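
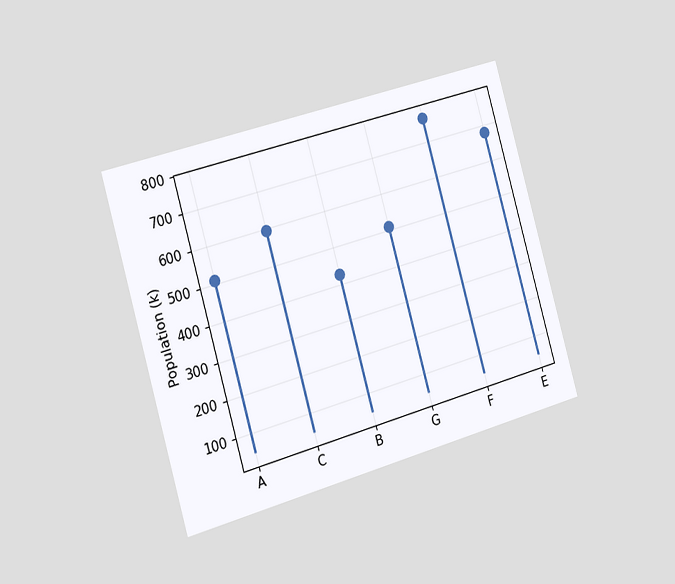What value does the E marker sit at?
680k

The chart is tilted about 16° counter-clockwise and viewed slightly from the left. The E marker sits at 680k.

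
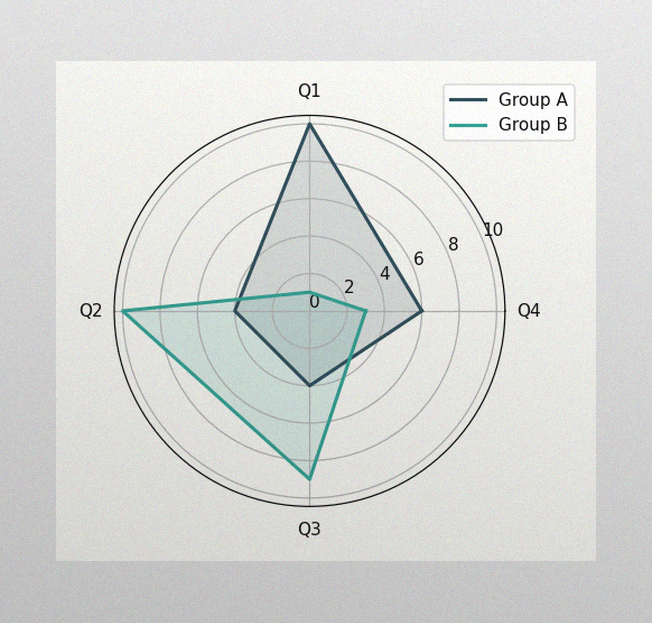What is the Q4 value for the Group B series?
The image has some photo noise and uneven lighting. On the Q4 axis, Group B reaches 3.

3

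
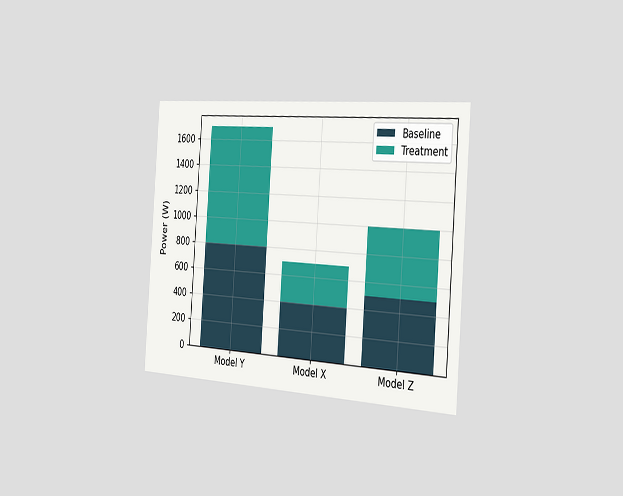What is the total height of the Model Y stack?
The chart is tilted about 4° clockwise and viewed slightly from the right. The Model Y stack's top reaches 1700W on the y-axis.

1700W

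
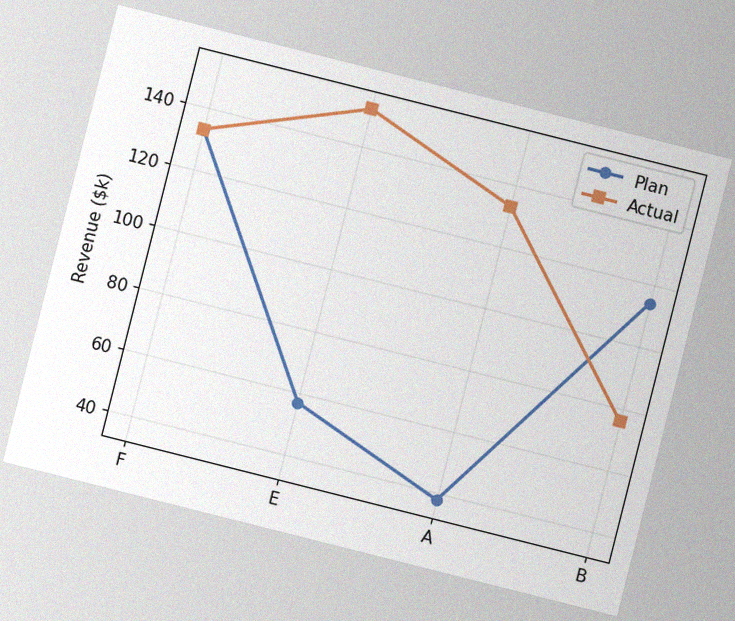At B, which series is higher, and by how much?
Plan, by $38k

The chart is tilted about 14° clockwise, with some photo noise. At B, Plan sits above the other line by $38k.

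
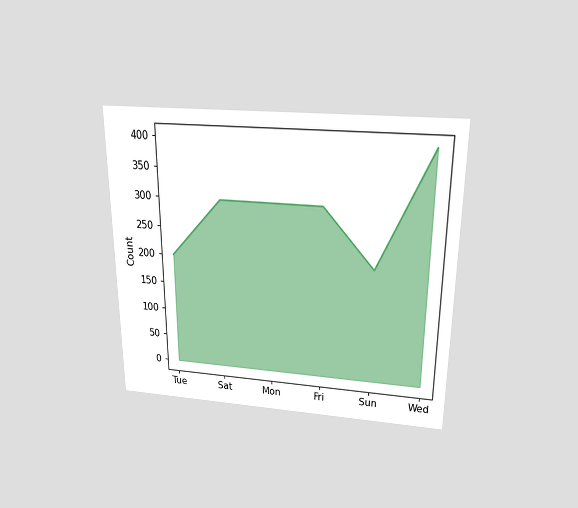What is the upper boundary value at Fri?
300

The chart is viewed slightly from above. At Fri the upper boundary is at 300.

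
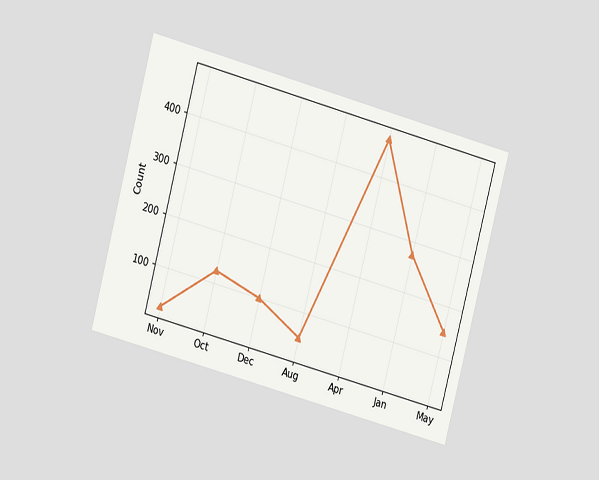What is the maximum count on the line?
The chart is tilted about 15° clockwise and viewed at a slight angle. The highest point is at Apr, and reading across to the y-axis gives 475.

475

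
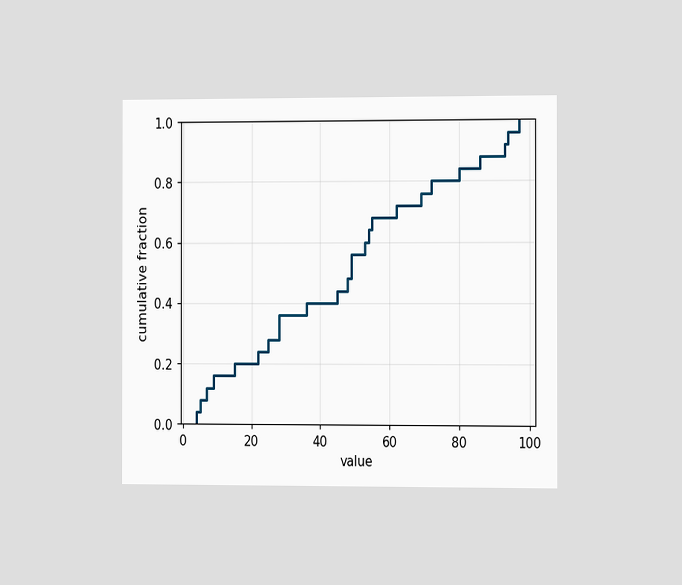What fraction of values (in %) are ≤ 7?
12%

The chart is viewed slightly from the right. At x=7 the ECDF step is at 12%.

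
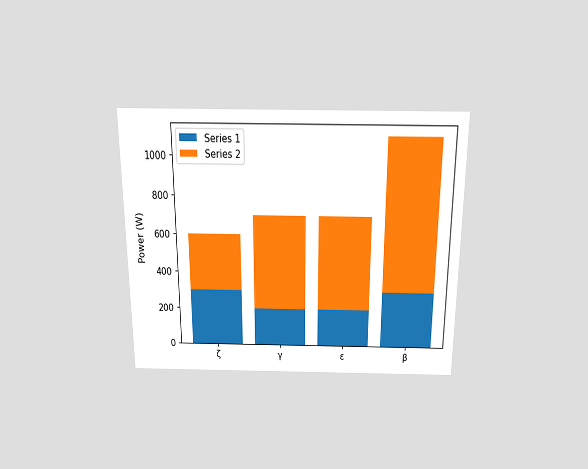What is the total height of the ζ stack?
The chart is viewed slightly from above. The ζ stack's top reaches 600W on the y-axis.

600W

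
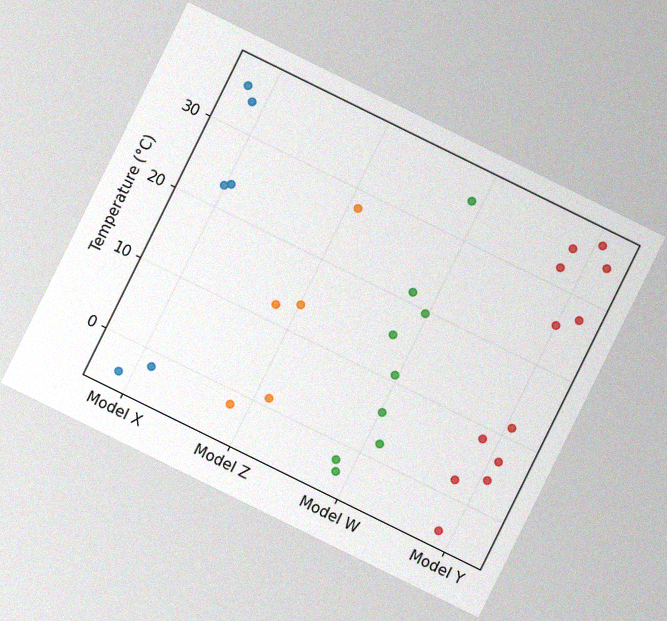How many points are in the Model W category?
9

The chart is tilted about 26° clockwise, with some photo noise. Counting the markers in the Model W column gives 9.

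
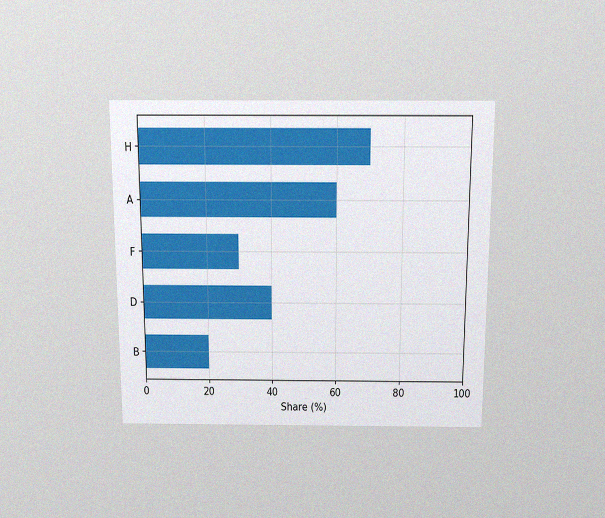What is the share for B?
The chart is viewed slightly from above, with some photo noise. Reading along the chart's x-axis, the B bar reaches 20%.

20%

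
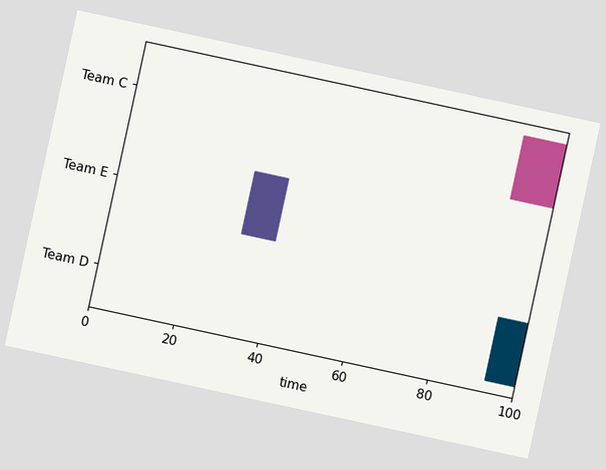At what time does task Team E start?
31

The chart is tilted about 12° clockwise. The Team E bar begins at t=31.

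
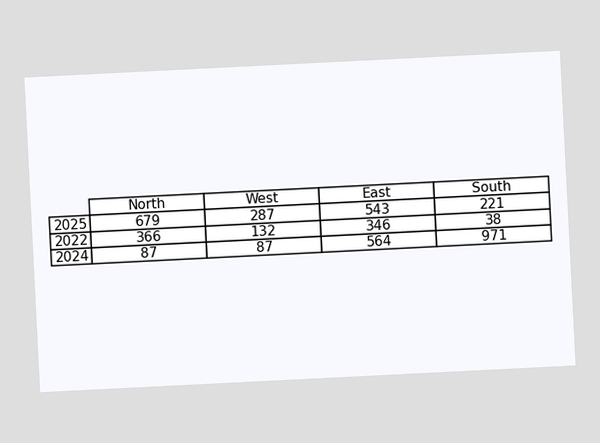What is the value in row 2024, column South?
971

The chart is tilted about 3° counter-clockwise. The (2024, South) cell reads 971.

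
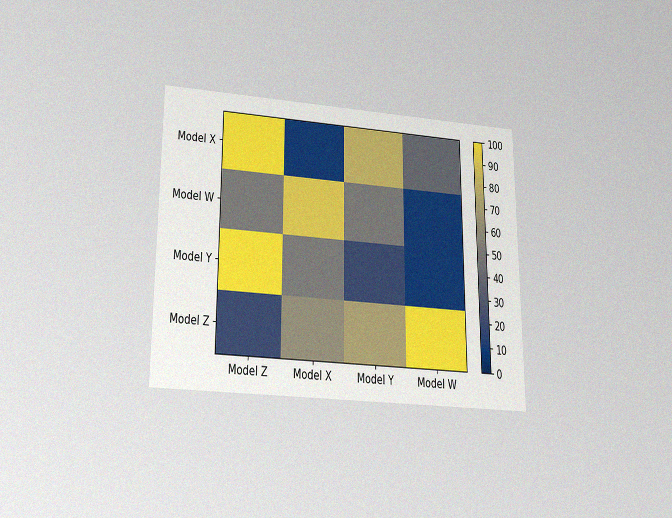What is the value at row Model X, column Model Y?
The chart is viewed slightly from below, with some photo noise. Matching cell (Model X, Model Y) against the colorbar gives 80.

80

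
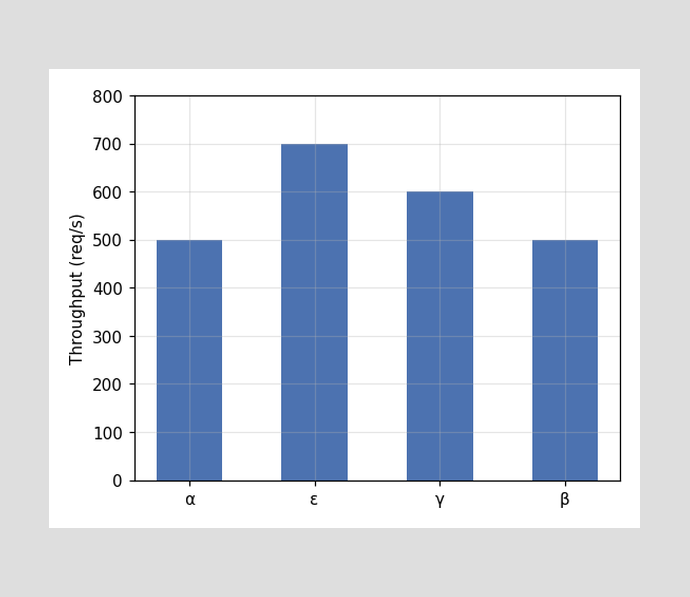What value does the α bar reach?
Reading along the chart's y-axis, the α bar reaches 500req/s.

500req/s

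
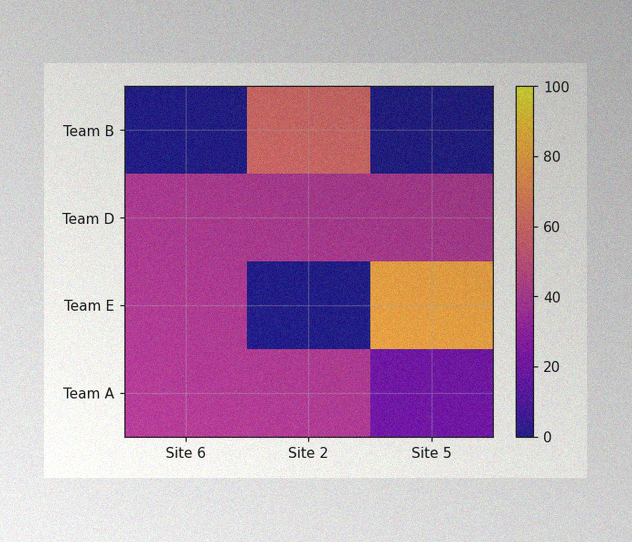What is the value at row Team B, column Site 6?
The image has some photo noise and uneven lighting. Matching cell (Team B, Site 6) against the colorbar gives 0.

0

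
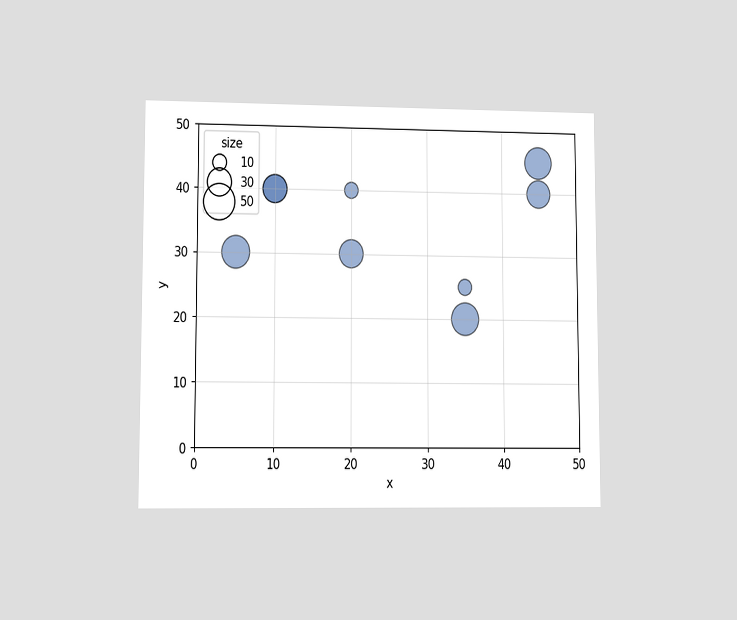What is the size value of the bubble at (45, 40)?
30

The chart is viewed at a slight angle. Matching the bubble at (45, 40) against the size legend gives 30.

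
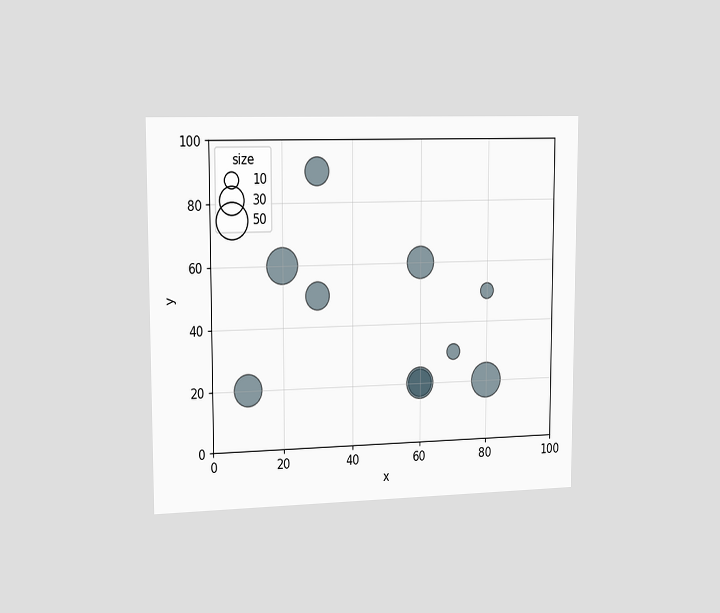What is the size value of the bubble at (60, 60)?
The chart is viewed slightly from the left. Matching the bubble at (60, 60) against the size legend gives 40.

40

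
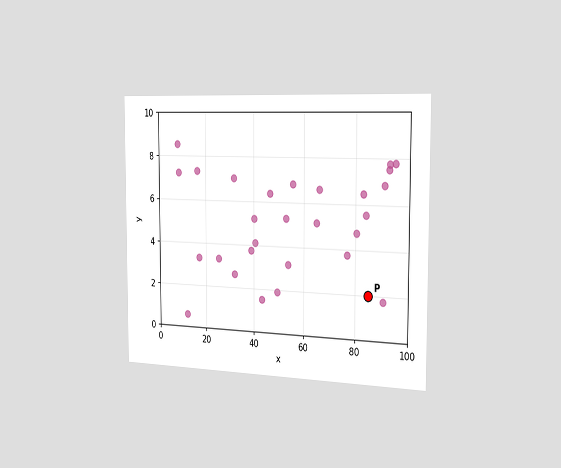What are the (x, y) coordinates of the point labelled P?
(85, 2)

The chart is viewed slightly from the right. Following the gridlines from P to each axis, P sits at (85, 2).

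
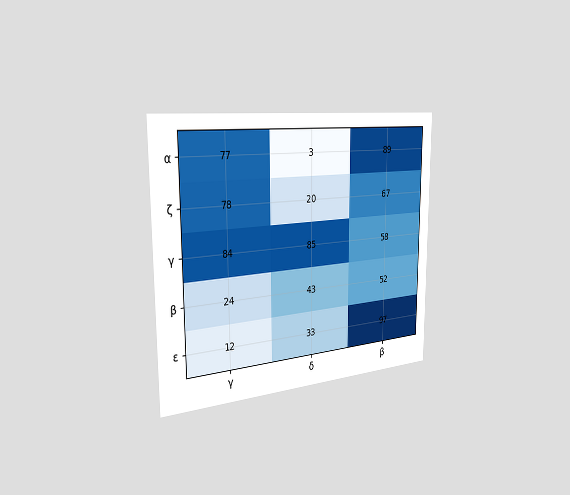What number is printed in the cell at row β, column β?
52

The chart is viewed slightly from the left. The (β, β) cell reads 52.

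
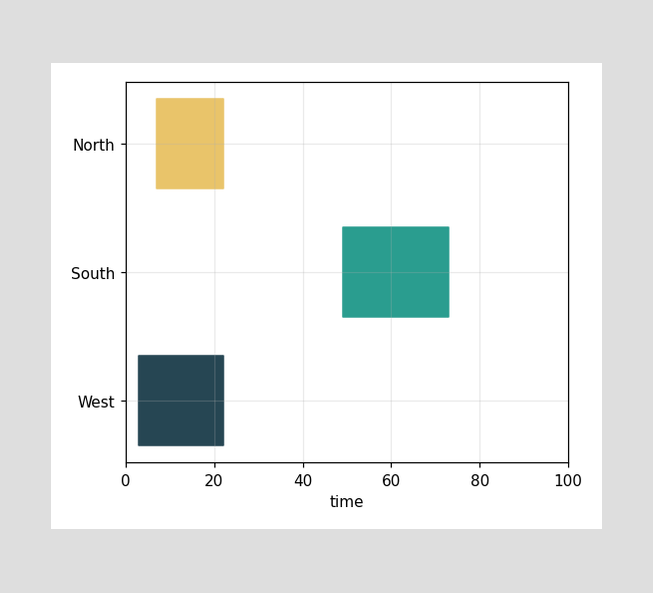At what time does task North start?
The North bar begins at t=7.

7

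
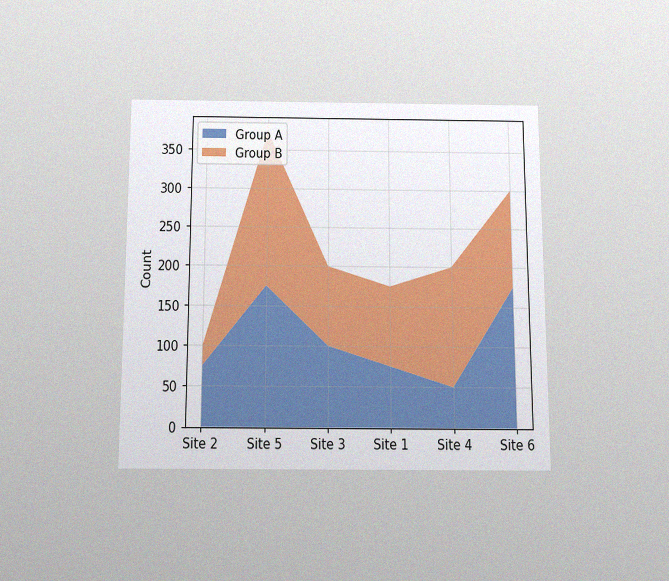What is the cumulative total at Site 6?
The chart is viewed slightly from below, with some photo noise. The stacked total at Site 6 reaches 300.

300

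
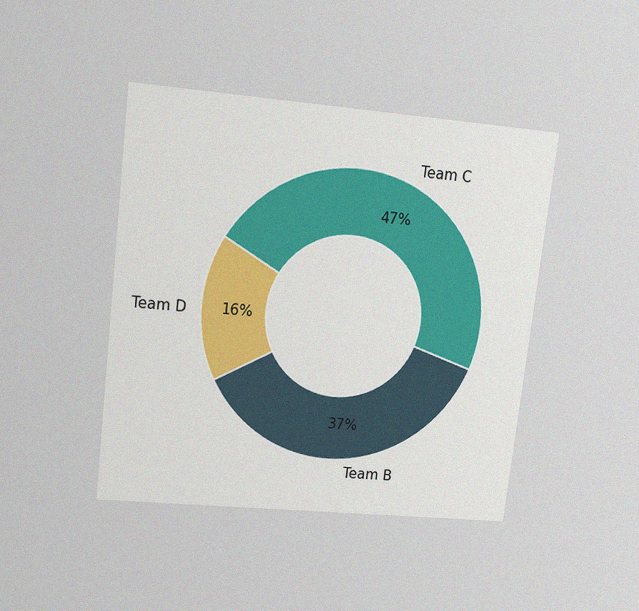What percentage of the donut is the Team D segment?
16%

The chart is tilted about 7° clockwise and viewed slightly from above, with some photo noise. The Team D segment takes up 16% of the ring.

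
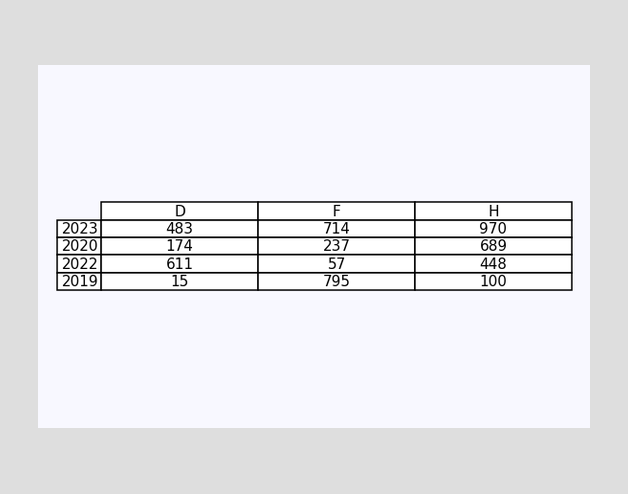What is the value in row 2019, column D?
15

The (2019, D) cell reads 15.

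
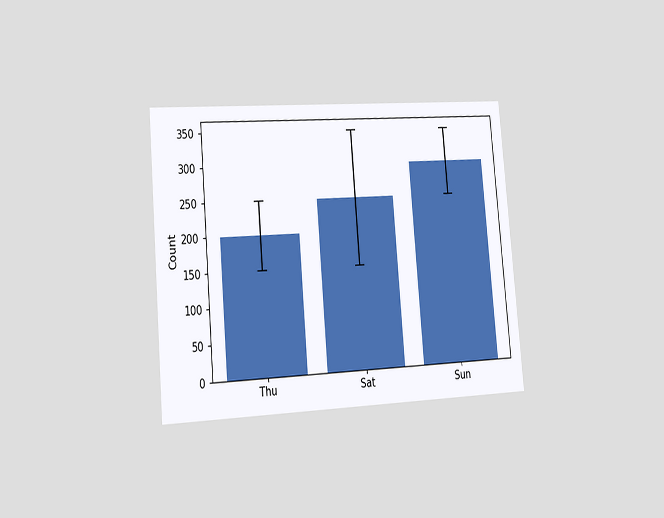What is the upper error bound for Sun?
The chart is tilted about 5° counter-clockwise and viewed slightly from the left. The Sun bar's upper whisker reaches 350.

350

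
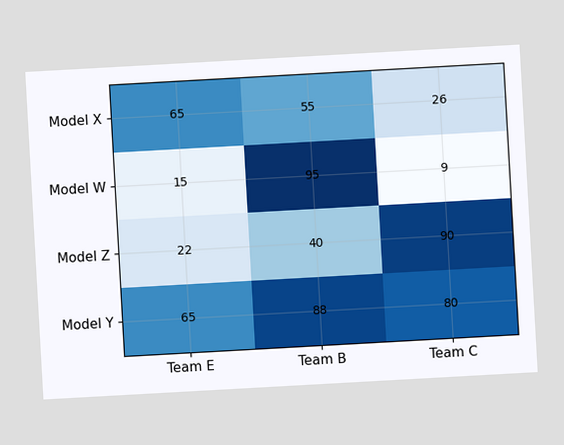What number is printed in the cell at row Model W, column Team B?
The chart is tilted about 3° counter-clockwise. The (Model W, Team B) cell reads 95.

95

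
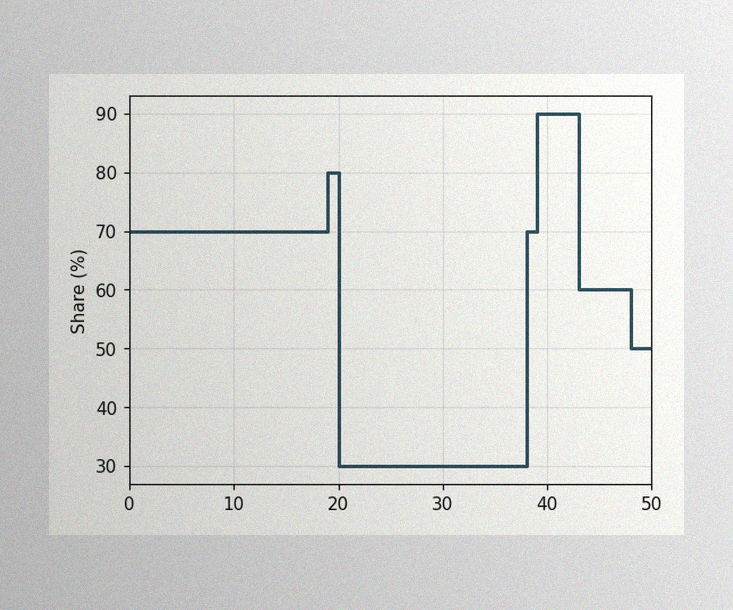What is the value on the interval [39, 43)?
90%

The image has some photo noise and uneven lighting. On [39, 43) the step sits at 90%.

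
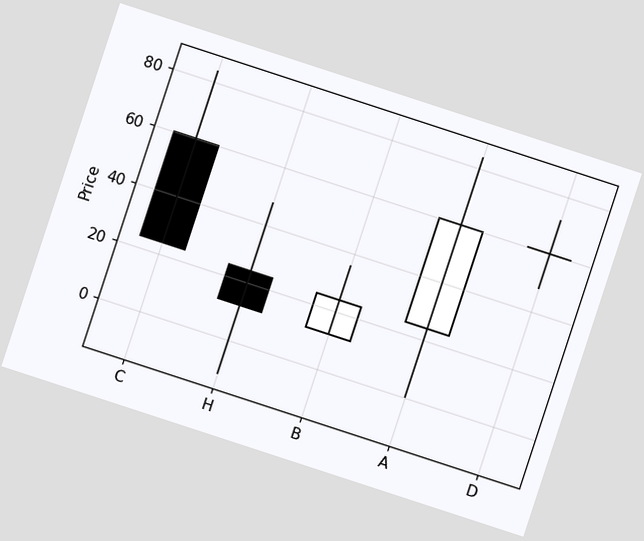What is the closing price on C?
24

The chart is tilted about 18° clockwise. The C candle closes at 24.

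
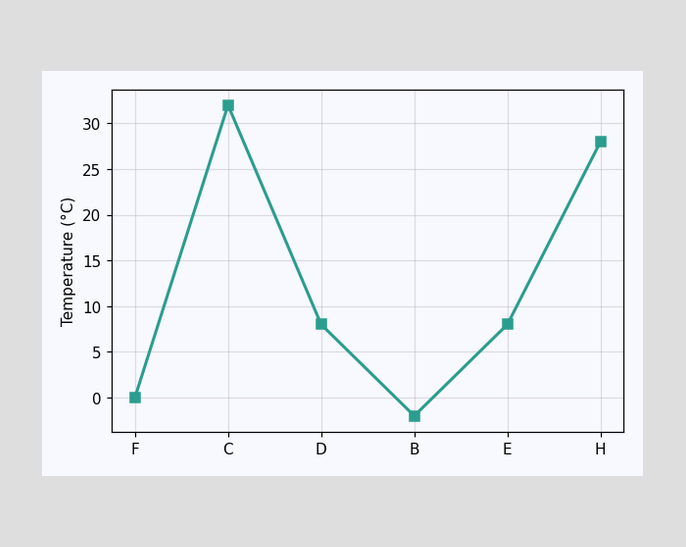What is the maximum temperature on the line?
The highest point is at C, and reading across to the y-axis gives 32°C.

32°C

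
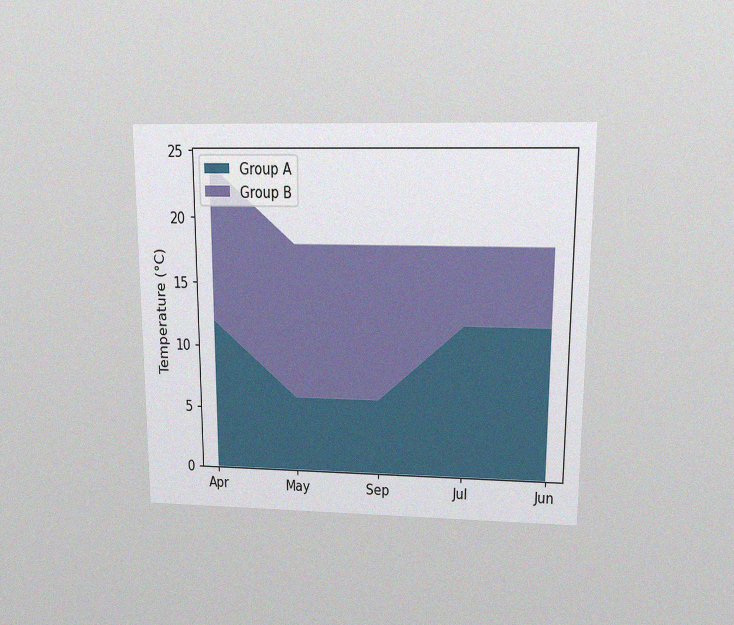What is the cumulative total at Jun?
18°C

The chart is viewed slightly from above, with some photo noise. The stacked total at Jun reaches 18°C.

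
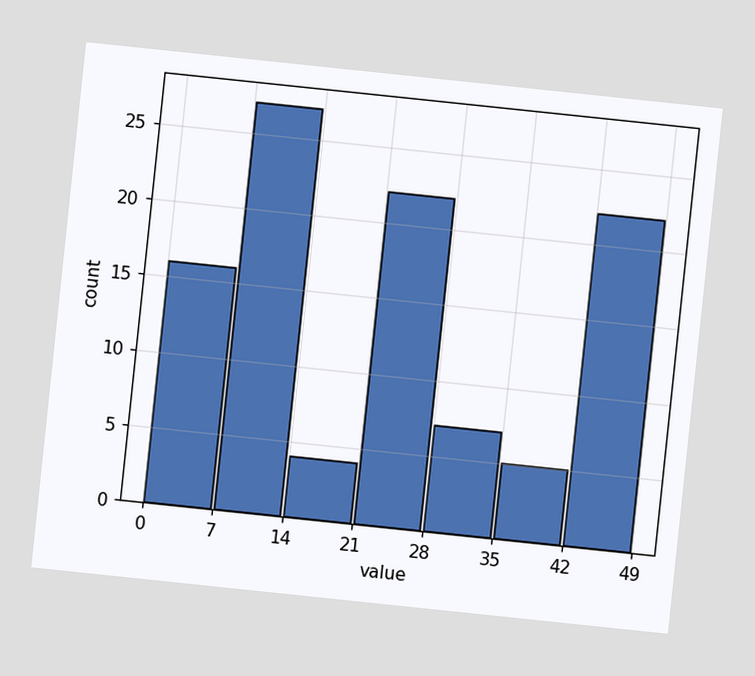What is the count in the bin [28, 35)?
The chart is tilted about 6° clockwise. The [28, 35) bin has height 7.

7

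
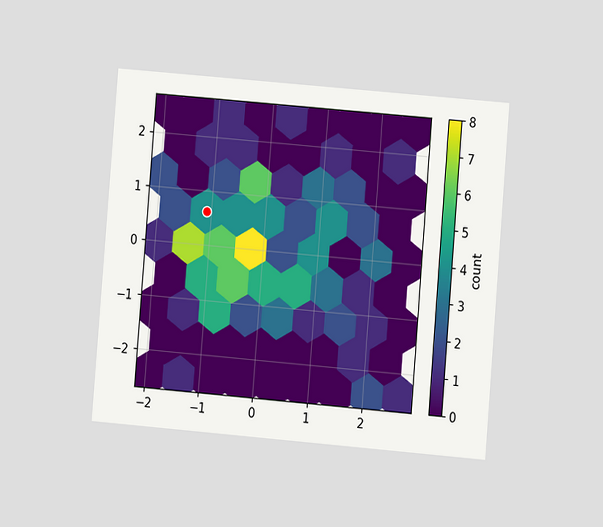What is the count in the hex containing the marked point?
4

The chart is tilted about 5° clockwise and viewed at a slight angle. The marked hex reads 4 on the colorbar.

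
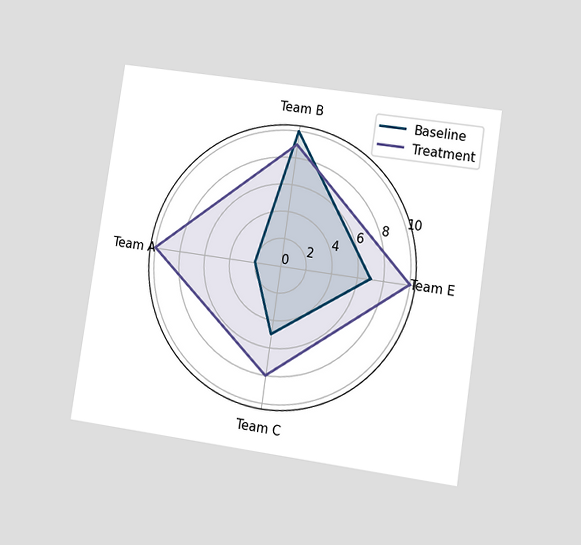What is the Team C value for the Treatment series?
8

The chart is tilted about 8° clockwise and viewed at a slight angle. On the Team C axis, Treatment reaches 8.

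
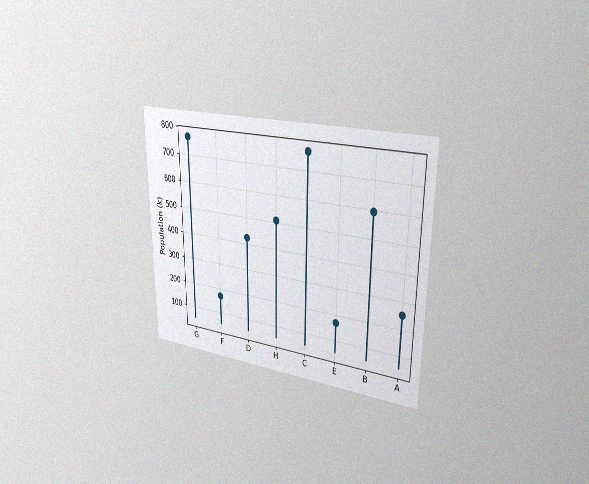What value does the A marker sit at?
255k

The chart is viewed slightly from the right, with some photo noise. The A marker sits at 255k.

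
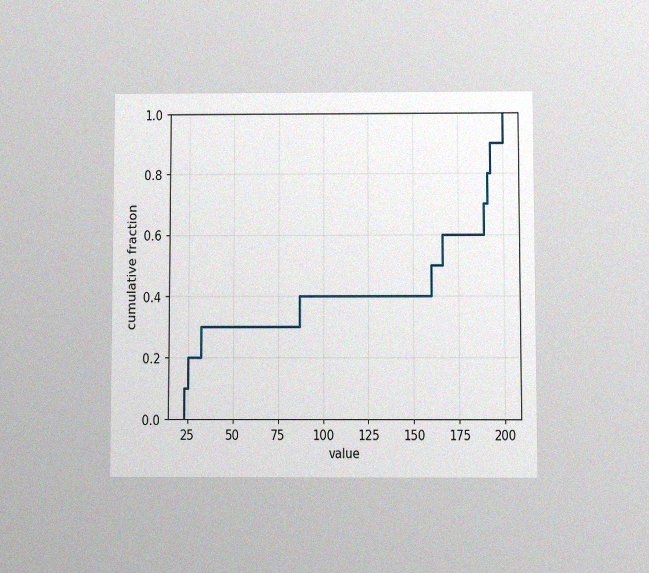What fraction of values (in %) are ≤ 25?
The chart is viewed slightly from below, with some photo noise. At x=25 the ECDF step is at 20%.

20%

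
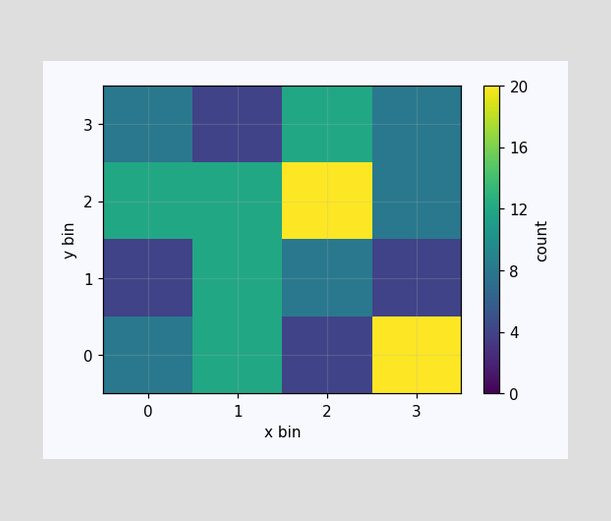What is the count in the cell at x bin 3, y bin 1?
4

Matching the cell (3, 1) against the colorbar gives 4.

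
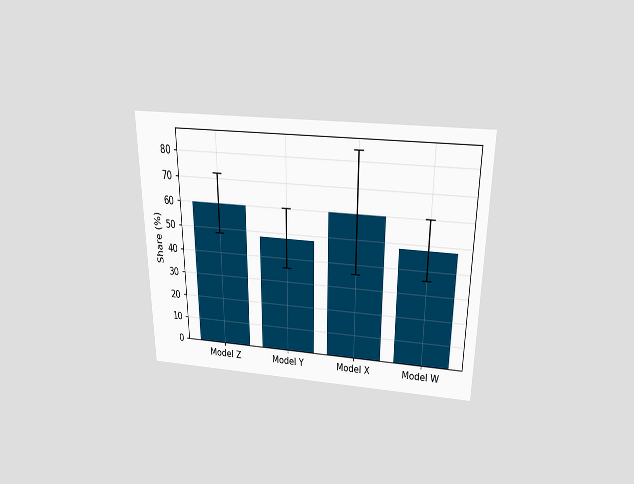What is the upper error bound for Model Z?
72%

The chart is viewed slightly from above. The Model Z bar's upper whisker reaches 72%.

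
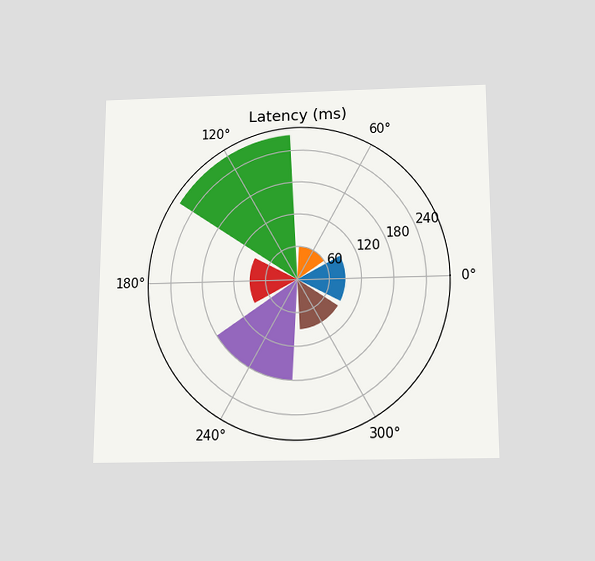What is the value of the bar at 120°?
270ms

The chart is viewed slightly from below. The bar at 120° reaches 270ms on the radial axis.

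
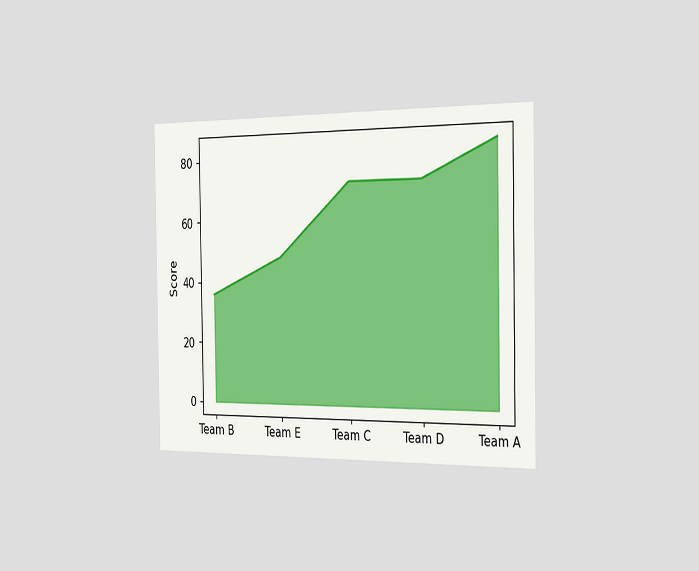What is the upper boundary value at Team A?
The chart is viewed slightly from the right. At Team A the upper boundary is at 84.

84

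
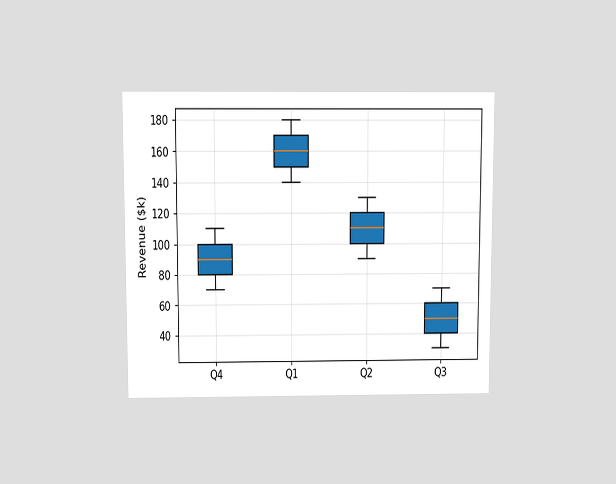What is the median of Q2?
$110k

The chart is viewed slightly from above. The median line in the Q2 box sits at $110k.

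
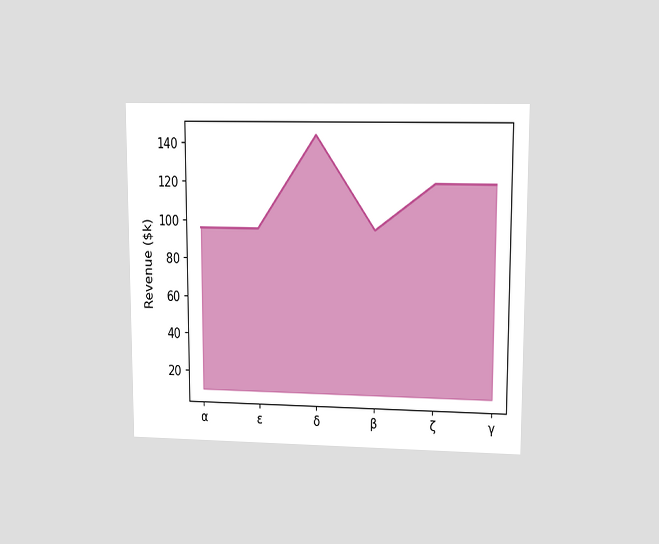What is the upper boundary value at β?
$96k

The chart is viewed at a slight angle. At β the upper boundary is at $96k.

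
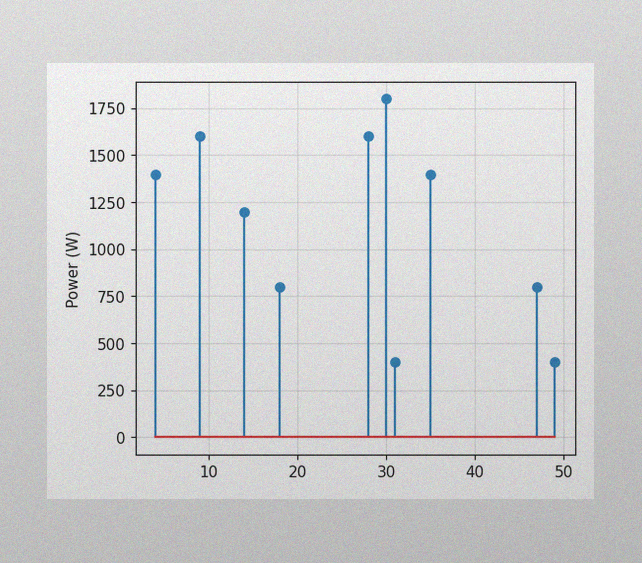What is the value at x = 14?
The image has some photo noise and uneven lighting. The stem at x=14 reaches 1200W.

1200W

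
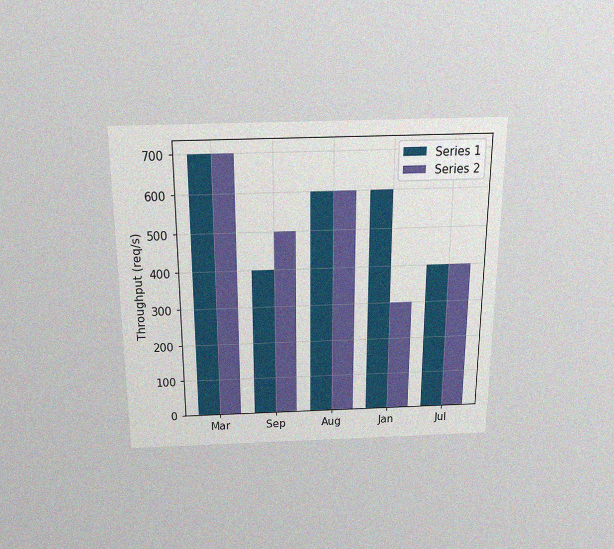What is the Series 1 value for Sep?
The chart is viewed slightly from above, with some photo noise. The Series 1 bar at Sep reaches 400req/s on the y-axis.

400req/s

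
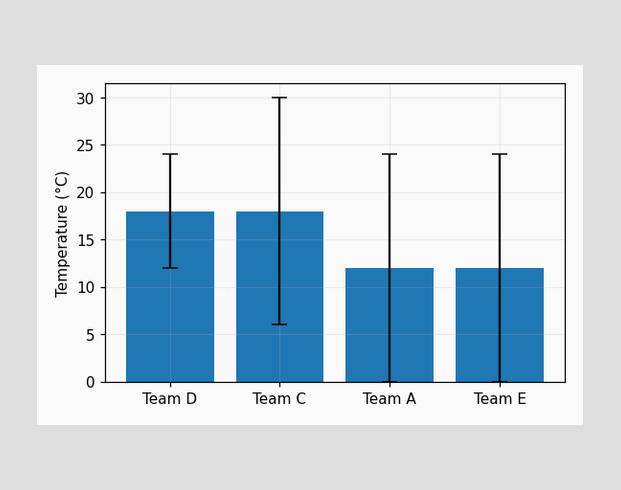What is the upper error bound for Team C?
30°C

The Team C bar's upper whisker reaches 30°C.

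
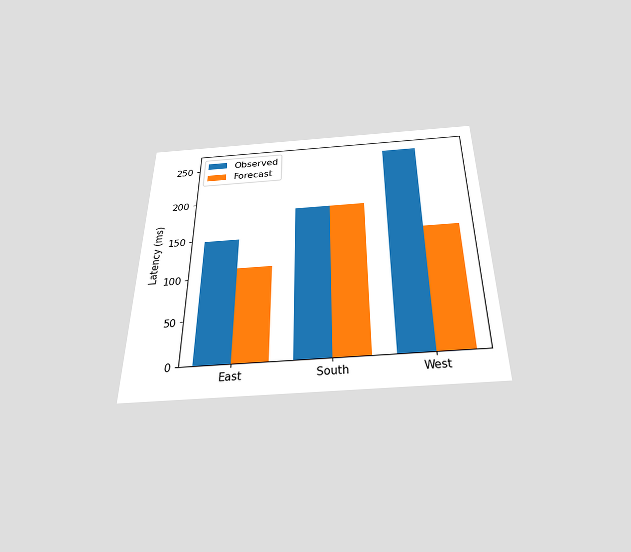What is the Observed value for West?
259ms

The chart is viewed slightly from below. The Observed bar at West reaches 259ms on the y-axis.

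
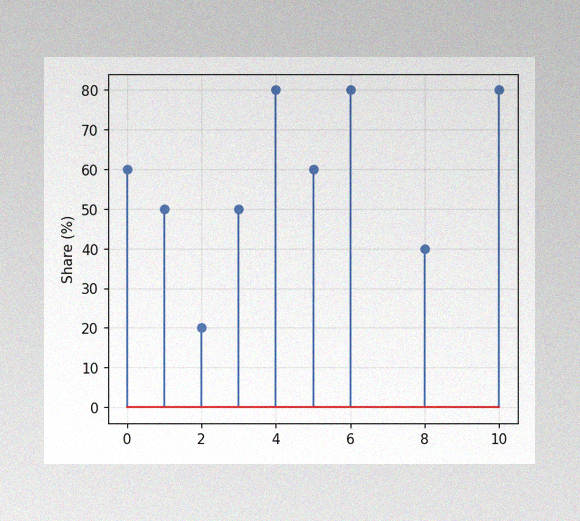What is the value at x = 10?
80%

The image has some photo noise and uneven lighting. The stem at x=10 reaches 80%.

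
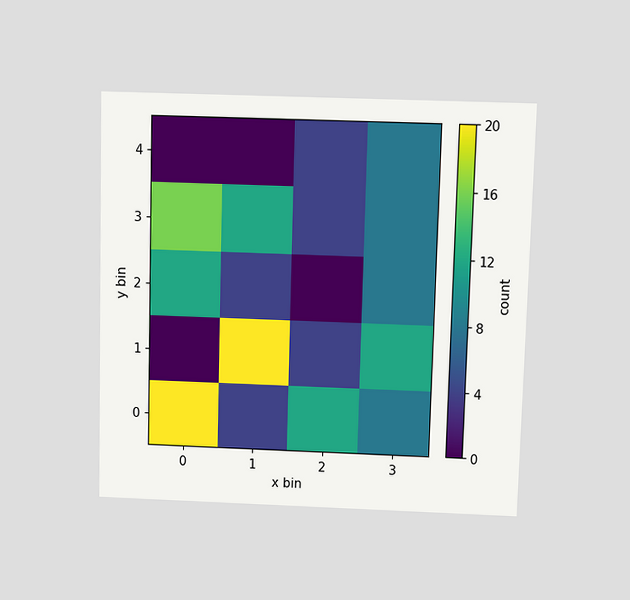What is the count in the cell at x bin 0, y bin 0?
20

The chart is viewed slightly from above. Matching the cell (0, 0) against the colorbar gives 20.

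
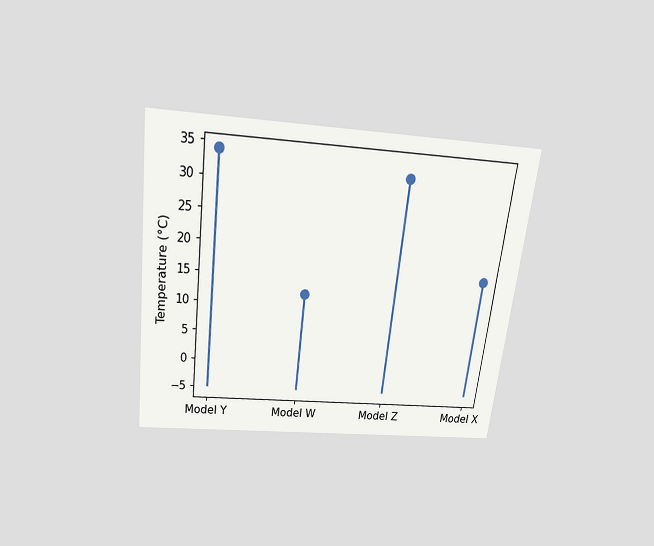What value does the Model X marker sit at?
The chart is tilted about 7° clockwise and viewed slightly from above. The Model X marker sits at 16°C.

16°C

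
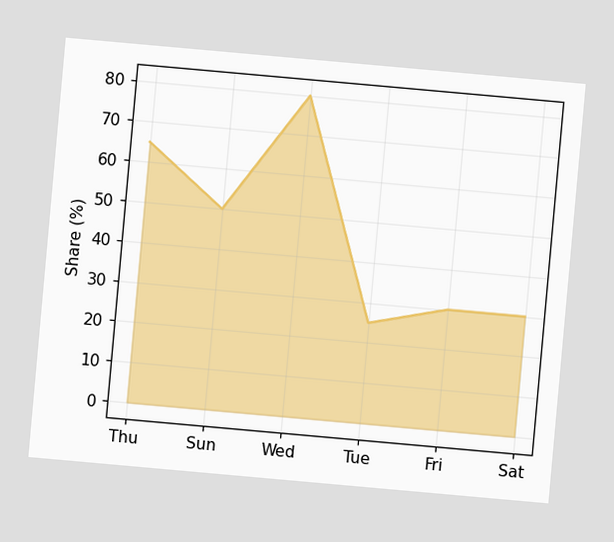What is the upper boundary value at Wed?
80%

The chart is tilted about 5° clockwise. At Wed the upper boundary is at 80%.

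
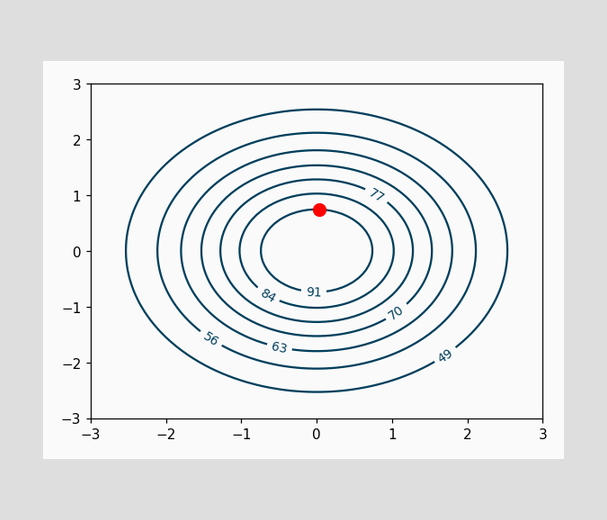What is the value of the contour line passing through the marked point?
The marked point sits on the contour labelled 91.

91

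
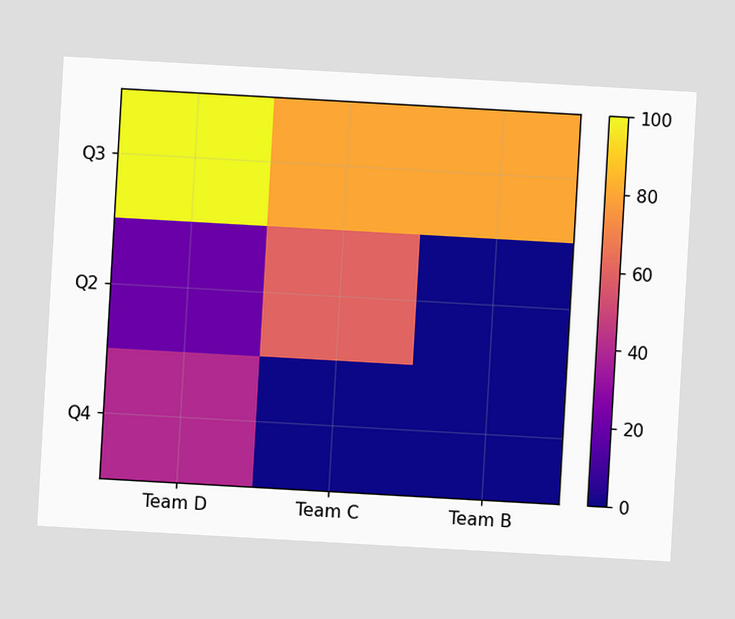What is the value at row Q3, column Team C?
The chart is tilted about 3° clockwise. Matching cell (Q3, Team C) against the colorbar gives 80.

80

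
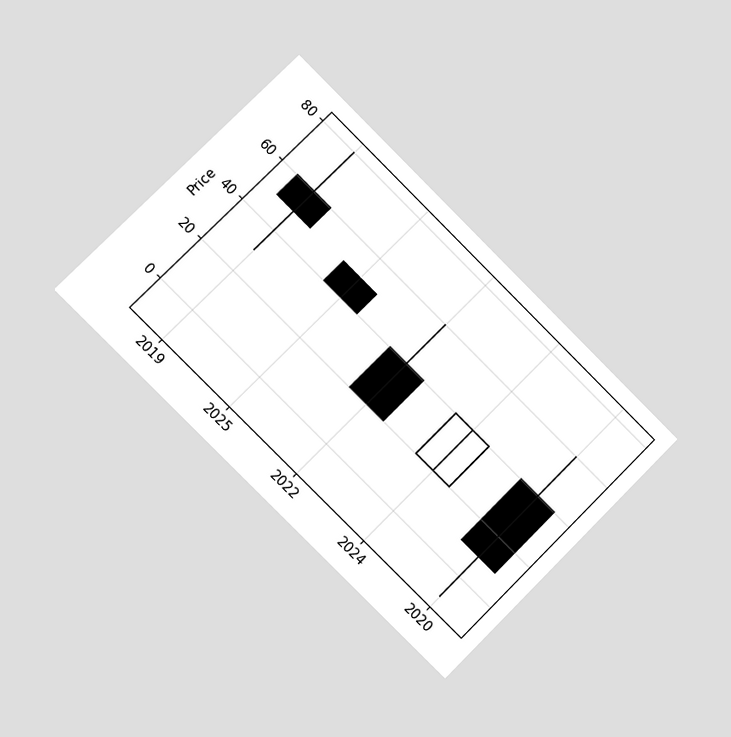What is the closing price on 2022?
20

The chart is tilted about 45° clockwise and viewed slightly from the left. The 2022 candle closes at 20.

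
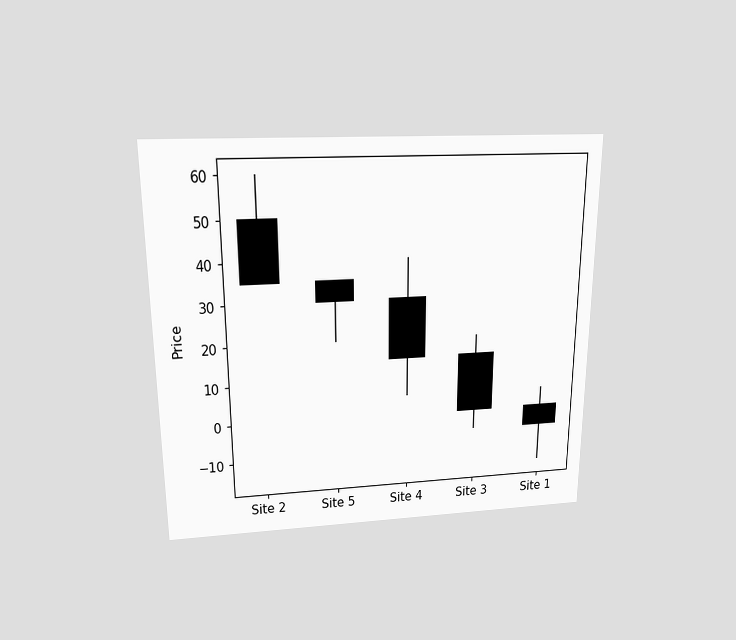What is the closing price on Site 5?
The chart is viewed slightly from above. The Site 5 candle closes at 30.

30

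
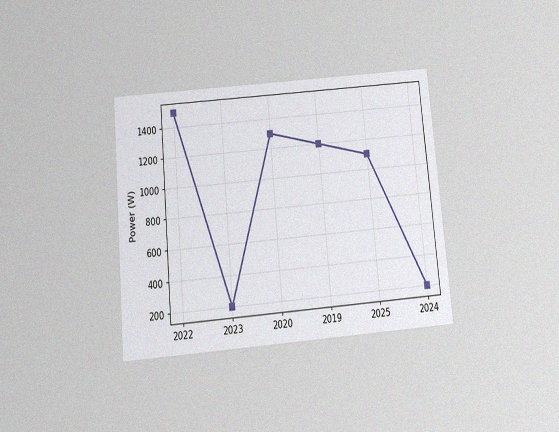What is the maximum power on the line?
The chart is tilted about 5° counter-clockwise and viewed slightly from below, with some photo noise. The highest point is at 2022, and reading across to the y-axis gives 1500W.

1500W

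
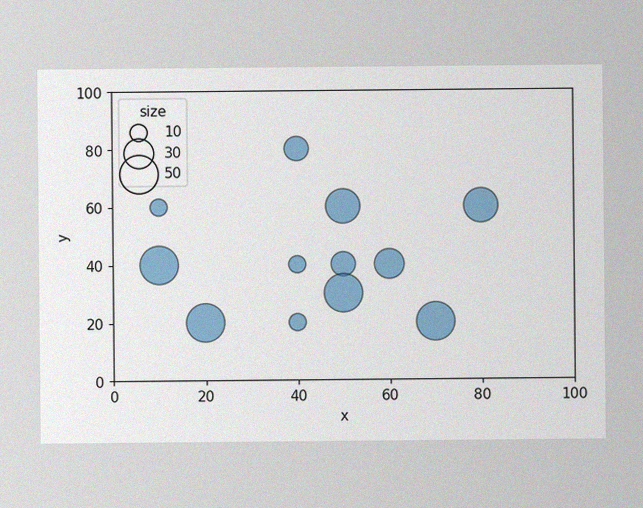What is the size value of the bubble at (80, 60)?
The image has some photo noise and uneven lighting. Matching the bubble at (80, 60) against the size legend gives 40.

40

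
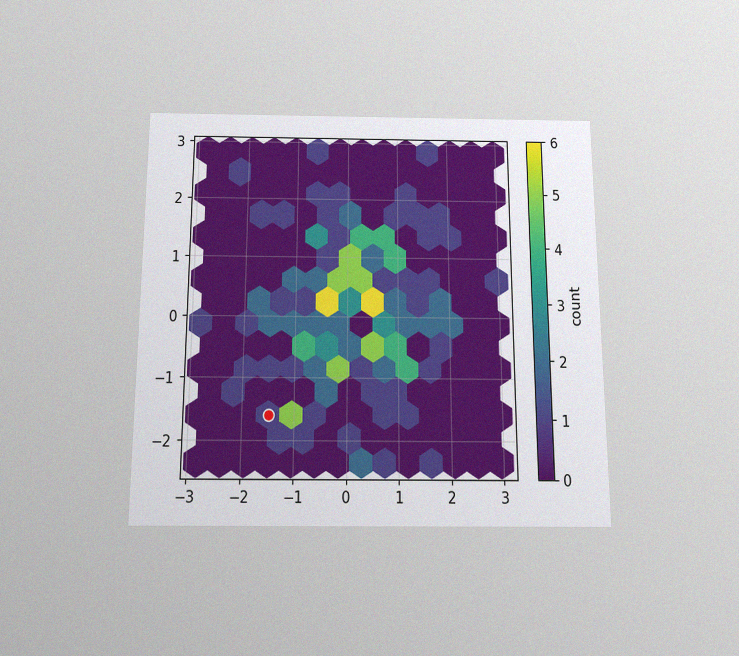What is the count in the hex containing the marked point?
The chart is viewed slightly from below, with some photo noise. The marked hex reads 1 on the colorbar.

1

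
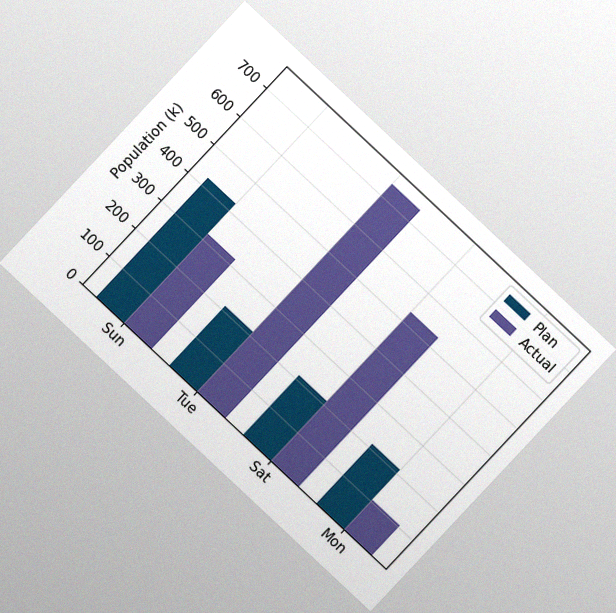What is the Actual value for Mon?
106k

The chart is tilted about 43° clockwise, with some photo noise. The Actual bar at Mon reaches 106k on the y-axis.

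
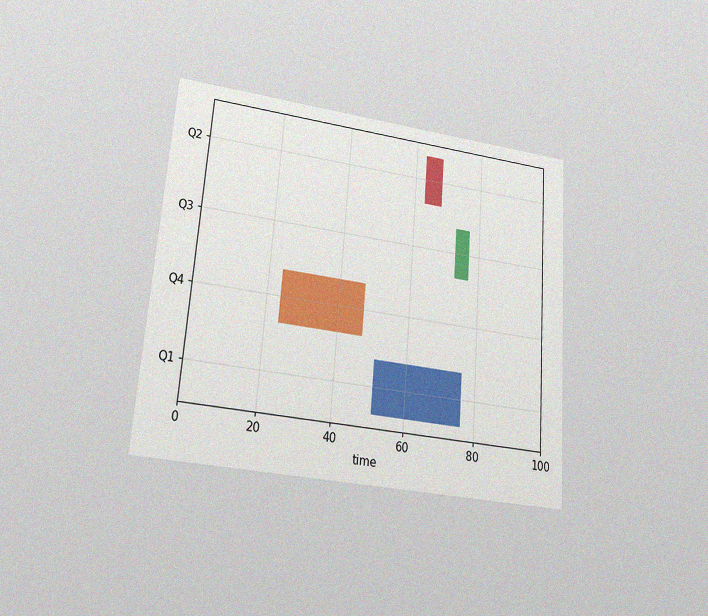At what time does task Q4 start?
24

The chart is tilted about 4° clockwise and viewed at a slight angle, with some photo noise. The Q4 bar begins at t=24.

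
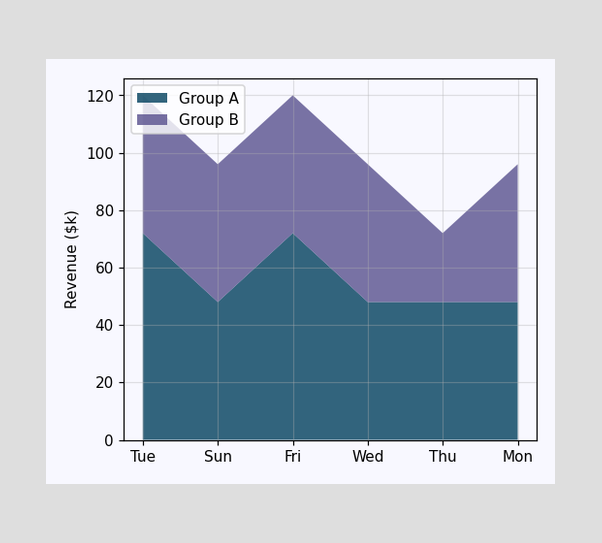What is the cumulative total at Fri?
The stacked total at Fri reaches $120k.

$120k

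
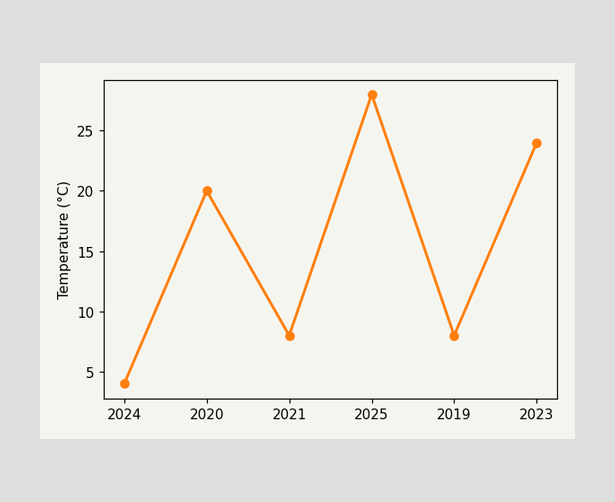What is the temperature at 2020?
20°C

At 2020, the line is at 20°C.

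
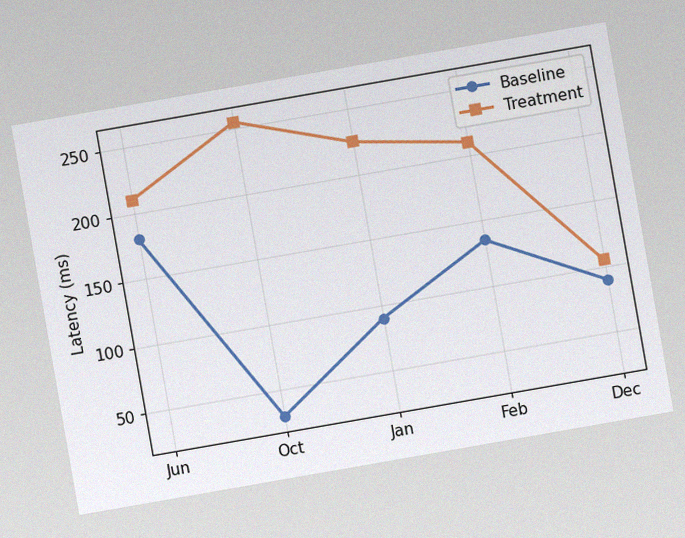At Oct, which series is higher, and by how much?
The chart is tilted about 10° counter-clockwise, with some photo noise. At Oct, Treatment sits above the other line by 225ms.

Treatment, by 225ms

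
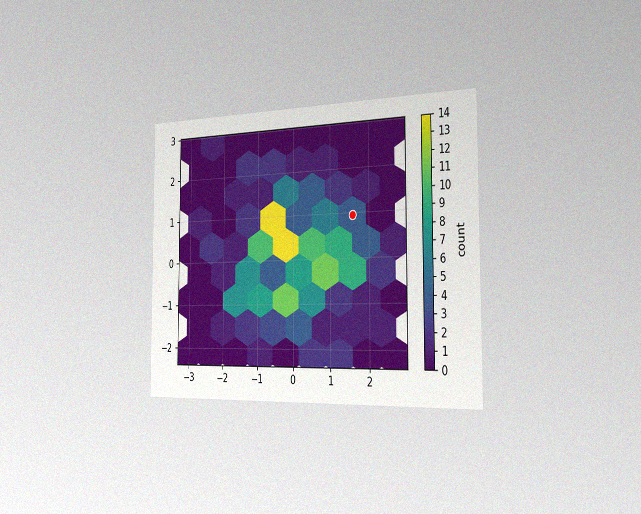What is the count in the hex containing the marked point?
4

The chart is viewed slightly from the right, with some photo noise. The marked hex reads 4 on the colorbar.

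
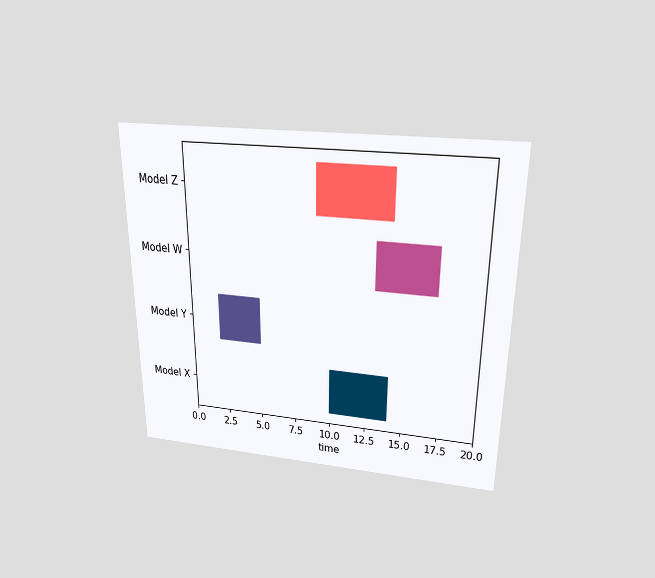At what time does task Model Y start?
The chart is viewed slightly from above. The Model Y bar begins at t=2.

2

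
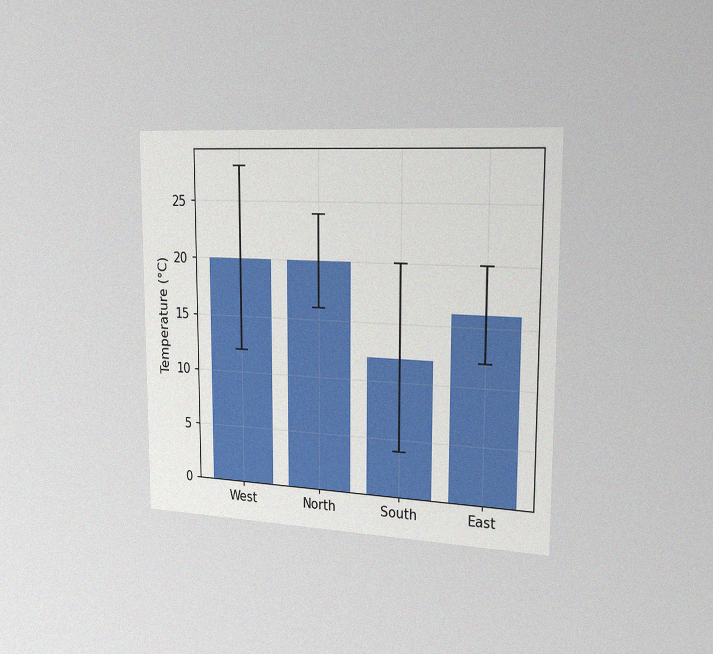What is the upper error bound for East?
The chart is viewed slightly from the right, with some photo noise. The East bar's upper whisker reaches 20°C.

20°C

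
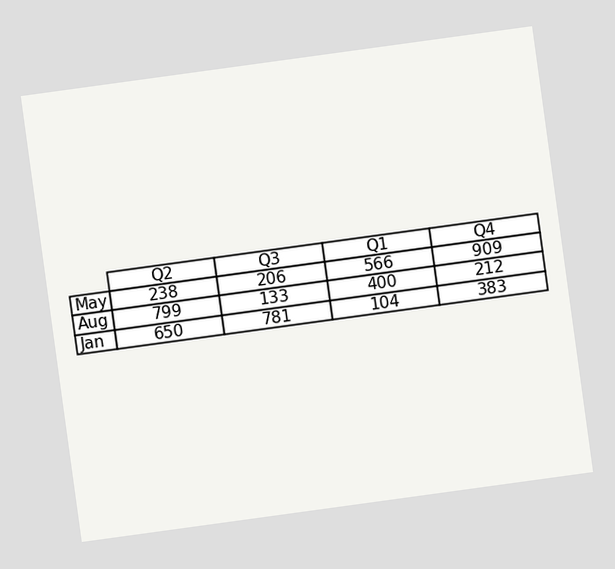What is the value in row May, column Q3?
206

The chart is tilted about 8° counter-clockwise. The (May, Q3) cell reads 206.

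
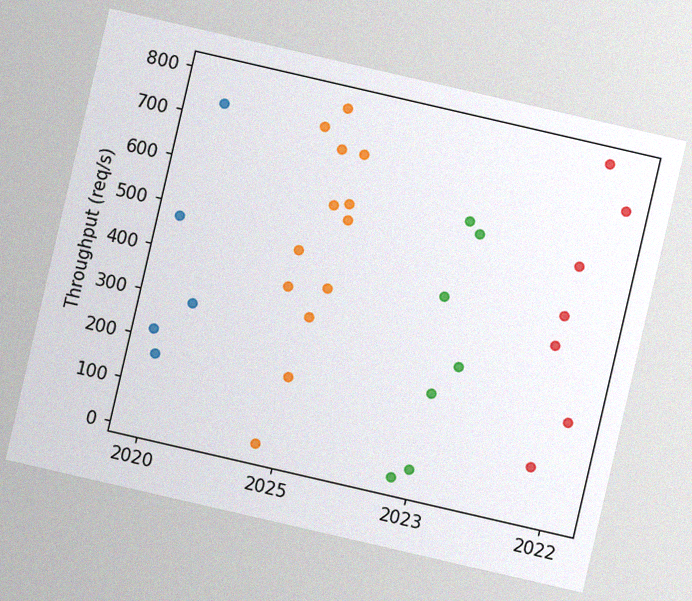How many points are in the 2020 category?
The chart is tilted about 13° clockwise, with some photo noise. Counting the markers in the 2020 column gives 5.

5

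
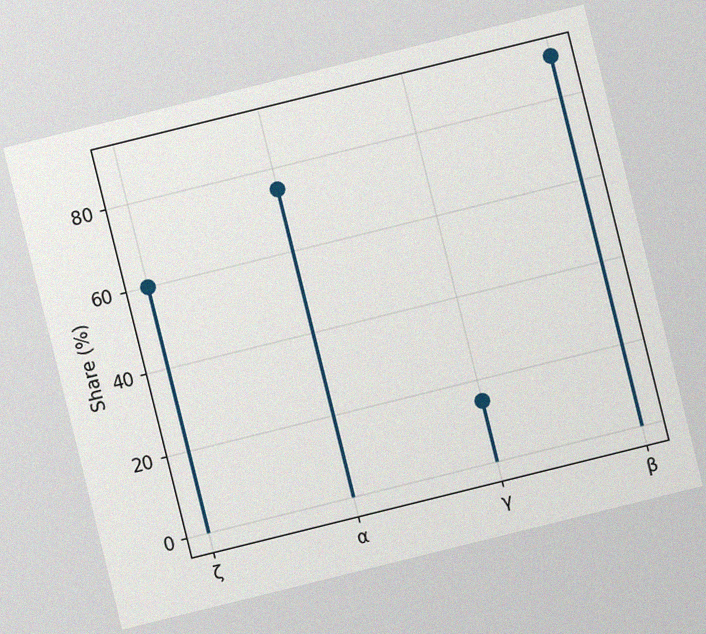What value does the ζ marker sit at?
The chart is tilted about 14° counter-clockwise, with some photo noise. The ζ marker sits at 60%.

60%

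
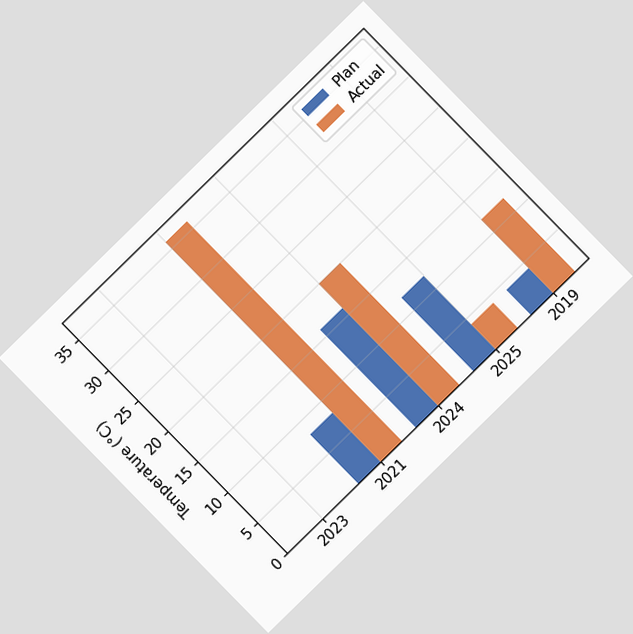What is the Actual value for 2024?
20°C

The chart is tilted about 44° counter-clockwise. The Actual bar at 2024 reaches 20°C on the y-axis.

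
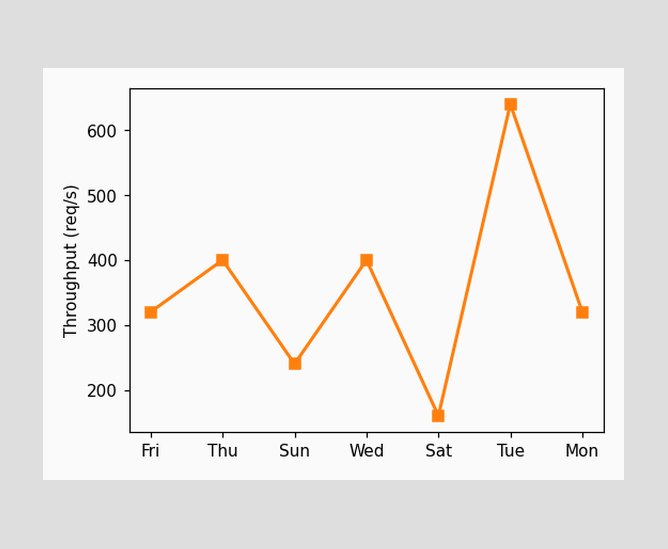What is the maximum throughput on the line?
The highest point is at Tue, and reading across to the y-axis gives 640req/s.

640req/s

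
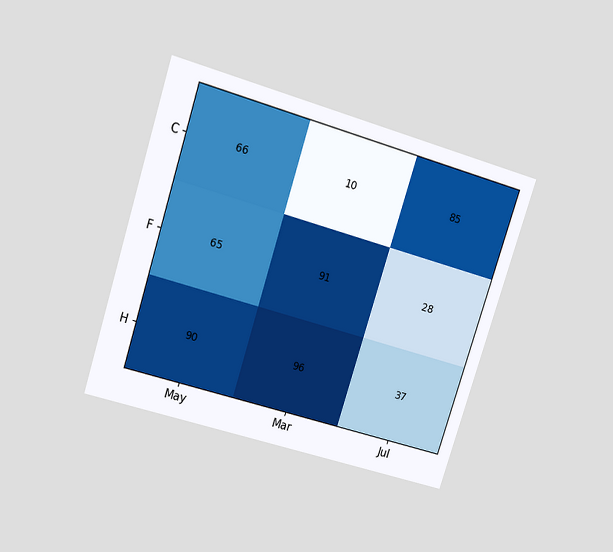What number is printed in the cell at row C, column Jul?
85

The chart is tilted about 18° clockwise and viewed slightly from above. The (C, Jul) cell reads 85.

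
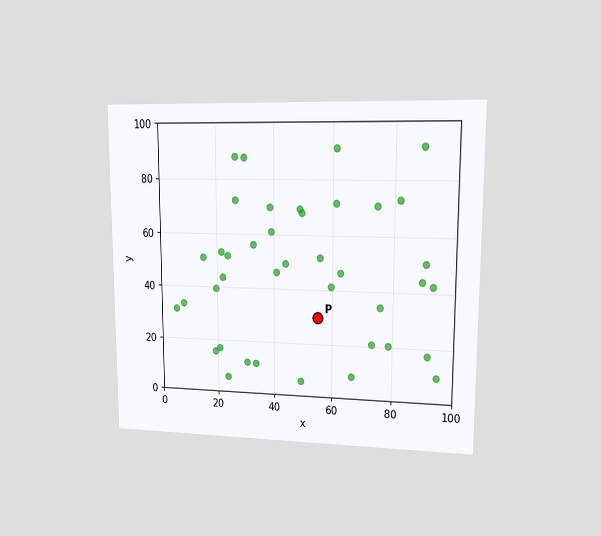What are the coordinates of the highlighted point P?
The chart is viewed at a slight angle. Following the gridlines from P to each axis, P sits at (55, 30).

(55, 30)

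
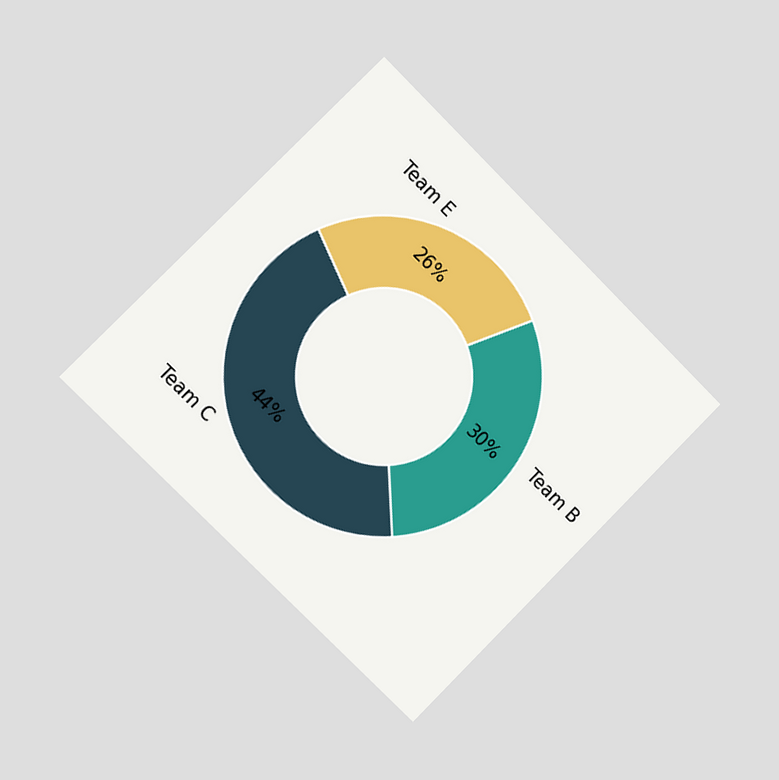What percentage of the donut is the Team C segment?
The chart is tilted about 45° clockwise and viewed slightly from the left. The Team C segment takes up 44% of the ring.

44%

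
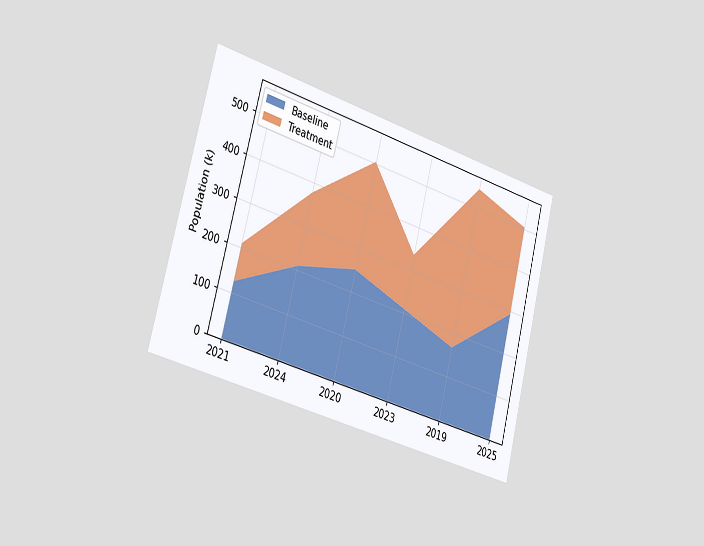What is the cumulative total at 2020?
504k

The chart is tilted about 15° clockwise and viewed slightly from the left. The stacked total at 2020 reaches 504k.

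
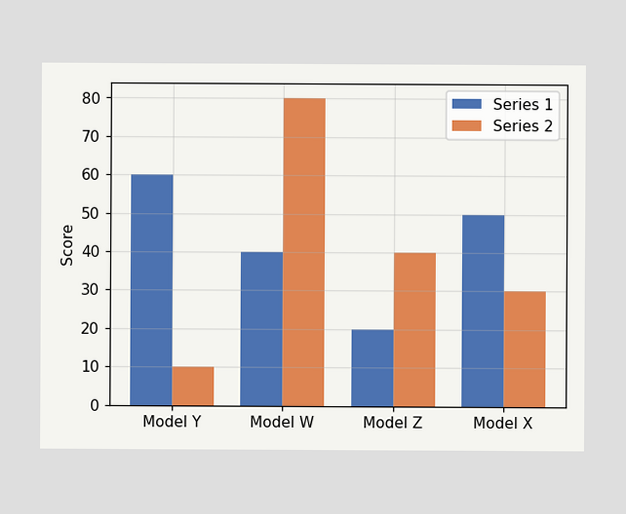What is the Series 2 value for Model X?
The Series 2 bar at Model X reaches 30 on the y-axis.

30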